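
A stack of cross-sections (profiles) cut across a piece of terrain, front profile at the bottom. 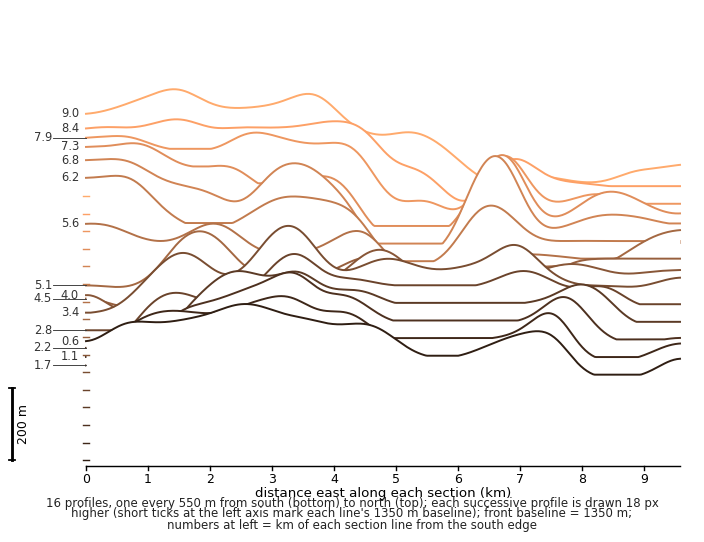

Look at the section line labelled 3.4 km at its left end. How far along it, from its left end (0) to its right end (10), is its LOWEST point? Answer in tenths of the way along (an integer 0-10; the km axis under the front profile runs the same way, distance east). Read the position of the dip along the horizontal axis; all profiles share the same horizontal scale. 0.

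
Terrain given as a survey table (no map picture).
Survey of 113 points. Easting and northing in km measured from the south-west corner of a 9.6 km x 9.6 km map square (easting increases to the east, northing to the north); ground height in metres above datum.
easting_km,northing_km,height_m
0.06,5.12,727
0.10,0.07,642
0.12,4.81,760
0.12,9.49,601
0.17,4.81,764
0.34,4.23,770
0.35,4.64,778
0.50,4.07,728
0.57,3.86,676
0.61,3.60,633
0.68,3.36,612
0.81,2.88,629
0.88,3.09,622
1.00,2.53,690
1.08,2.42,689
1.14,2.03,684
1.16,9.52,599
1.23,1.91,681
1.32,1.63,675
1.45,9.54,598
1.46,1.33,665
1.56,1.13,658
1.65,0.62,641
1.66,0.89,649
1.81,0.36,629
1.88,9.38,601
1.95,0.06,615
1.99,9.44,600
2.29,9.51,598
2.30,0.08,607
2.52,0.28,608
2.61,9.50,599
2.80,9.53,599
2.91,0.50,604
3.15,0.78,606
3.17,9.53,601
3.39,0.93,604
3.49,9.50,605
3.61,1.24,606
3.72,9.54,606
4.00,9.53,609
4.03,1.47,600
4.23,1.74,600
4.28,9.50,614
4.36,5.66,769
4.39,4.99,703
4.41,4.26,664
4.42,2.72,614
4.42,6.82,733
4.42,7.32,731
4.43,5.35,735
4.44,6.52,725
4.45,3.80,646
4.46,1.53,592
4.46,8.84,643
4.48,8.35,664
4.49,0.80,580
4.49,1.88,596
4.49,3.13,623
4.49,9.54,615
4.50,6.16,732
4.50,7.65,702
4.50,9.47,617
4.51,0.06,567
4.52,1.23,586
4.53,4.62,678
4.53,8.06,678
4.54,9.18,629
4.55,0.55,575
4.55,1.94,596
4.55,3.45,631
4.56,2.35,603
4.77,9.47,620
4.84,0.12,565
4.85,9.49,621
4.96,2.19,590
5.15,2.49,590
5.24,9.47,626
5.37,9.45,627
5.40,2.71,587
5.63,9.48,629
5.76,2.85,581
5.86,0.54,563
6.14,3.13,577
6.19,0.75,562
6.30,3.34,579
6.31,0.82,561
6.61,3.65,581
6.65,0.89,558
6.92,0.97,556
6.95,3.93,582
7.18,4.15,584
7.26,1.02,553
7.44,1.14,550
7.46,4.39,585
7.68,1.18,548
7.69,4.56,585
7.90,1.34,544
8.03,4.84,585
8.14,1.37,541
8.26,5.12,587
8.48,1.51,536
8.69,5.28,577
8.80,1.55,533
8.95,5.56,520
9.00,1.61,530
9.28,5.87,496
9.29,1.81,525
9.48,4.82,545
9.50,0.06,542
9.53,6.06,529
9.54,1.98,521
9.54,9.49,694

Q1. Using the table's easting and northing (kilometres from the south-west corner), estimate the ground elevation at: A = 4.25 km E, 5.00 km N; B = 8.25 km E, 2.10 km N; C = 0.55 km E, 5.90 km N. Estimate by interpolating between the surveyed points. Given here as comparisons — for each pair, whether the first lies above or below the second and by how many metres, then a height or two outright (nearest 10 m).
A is above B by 170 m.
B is below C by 160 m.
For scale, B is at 530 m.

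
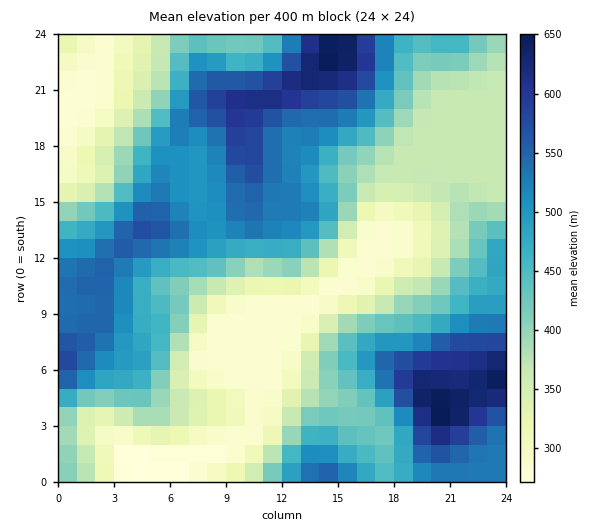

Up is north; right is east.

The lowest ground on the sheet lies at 270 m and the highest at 660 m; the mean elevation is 430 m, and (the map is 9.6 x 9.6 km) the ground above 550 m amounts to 13.5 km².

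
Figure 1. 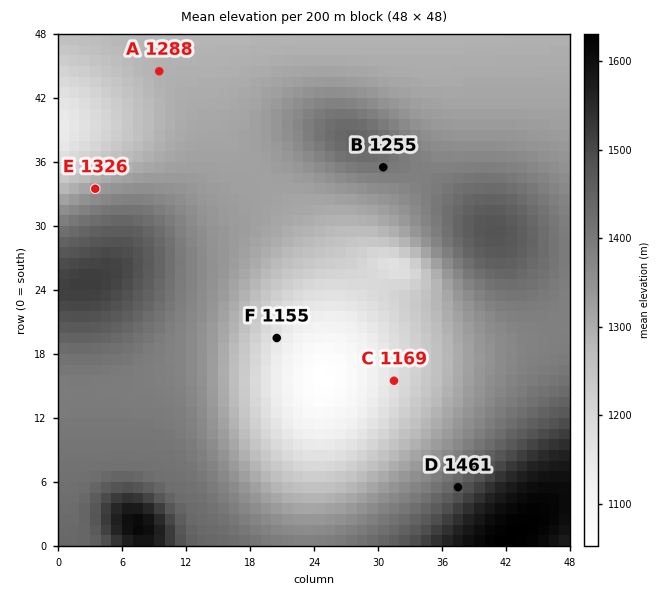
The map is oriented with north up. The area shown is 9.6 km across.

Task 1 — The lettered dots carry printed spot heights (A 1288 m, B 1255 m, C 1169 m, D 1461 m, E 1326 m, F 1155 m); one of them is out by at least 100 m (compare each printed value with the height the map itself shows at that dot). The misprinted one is B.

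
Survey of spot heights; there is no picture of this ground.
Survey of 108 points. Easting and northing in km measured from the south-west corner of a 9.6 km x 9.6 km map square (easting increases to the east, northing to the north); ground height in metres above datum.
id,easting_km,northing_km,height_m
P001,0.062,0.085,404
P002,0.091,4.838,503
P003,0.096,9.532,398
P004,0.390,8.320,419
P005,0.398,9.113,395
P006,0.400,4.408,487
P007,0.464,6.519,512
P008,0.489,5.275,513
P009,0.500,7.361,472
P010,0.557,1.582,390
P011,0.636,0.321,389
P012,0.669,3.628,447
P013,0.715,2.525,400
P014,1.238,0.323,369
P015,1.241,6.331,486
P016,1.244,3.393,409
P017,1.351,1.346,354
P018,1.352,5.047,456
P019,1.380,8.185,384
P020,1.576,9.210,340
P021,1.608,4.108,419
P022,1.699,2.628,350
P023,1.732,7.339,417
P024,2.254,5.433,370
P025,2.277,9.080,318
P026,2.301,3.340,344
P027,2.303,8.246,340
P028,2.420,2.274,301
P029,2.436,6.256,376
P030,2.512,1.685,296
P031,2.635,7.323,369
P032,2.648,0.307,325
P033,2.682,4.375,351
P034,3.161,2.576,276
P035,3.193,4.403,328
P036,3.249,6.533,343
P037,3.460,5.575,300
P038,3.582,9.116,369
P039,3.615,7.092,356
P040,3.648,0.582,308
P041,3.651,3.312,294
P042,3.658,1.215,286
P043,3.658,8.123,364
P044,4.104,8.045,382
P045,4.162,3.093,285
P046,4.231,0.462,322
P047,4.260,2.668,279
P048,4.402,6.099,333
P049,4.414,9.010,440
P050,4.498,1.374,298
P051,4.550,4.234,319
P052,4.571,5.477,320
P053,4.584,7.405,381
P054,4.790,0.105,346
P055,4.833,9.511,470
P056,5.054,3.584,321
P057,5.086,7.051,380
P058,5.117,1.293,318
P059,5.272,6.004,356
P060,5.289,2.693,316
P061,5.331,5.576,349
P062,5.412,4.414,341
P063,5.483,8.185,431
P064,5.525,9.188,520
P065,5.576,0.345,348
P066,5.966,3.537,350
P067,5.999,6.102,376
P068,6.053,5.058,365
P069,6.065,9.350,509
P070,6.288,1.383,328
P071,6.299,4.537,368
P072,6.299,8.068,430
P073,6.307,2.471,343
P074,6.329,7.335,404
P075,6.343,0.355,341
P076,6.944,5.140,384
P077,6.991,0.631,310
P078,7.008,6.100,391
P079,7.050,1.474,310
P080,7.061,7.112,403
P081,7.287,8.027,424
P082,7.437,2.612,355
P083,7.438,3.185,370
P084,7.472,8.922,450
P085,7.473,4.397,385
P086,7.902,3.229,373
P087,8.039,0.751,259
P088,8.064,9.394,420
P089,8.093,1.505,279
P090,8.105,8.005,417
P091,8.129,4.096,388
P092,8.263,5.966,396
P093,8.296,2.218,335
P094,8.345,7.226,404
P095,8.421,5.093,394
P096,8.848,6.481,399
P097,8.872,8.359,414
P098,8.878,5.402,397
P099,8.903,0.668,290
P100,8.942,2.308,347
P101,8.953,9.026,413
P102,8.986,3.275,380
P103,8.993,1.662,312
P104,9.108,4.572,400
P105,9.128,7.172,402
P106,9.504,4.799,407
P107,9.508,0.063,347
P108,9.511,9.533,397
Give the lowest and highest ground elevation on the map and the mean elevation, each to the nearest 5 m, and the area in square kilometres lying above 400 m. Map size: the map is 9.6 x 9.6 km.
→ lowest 250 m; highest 520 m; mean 370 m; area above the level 25.5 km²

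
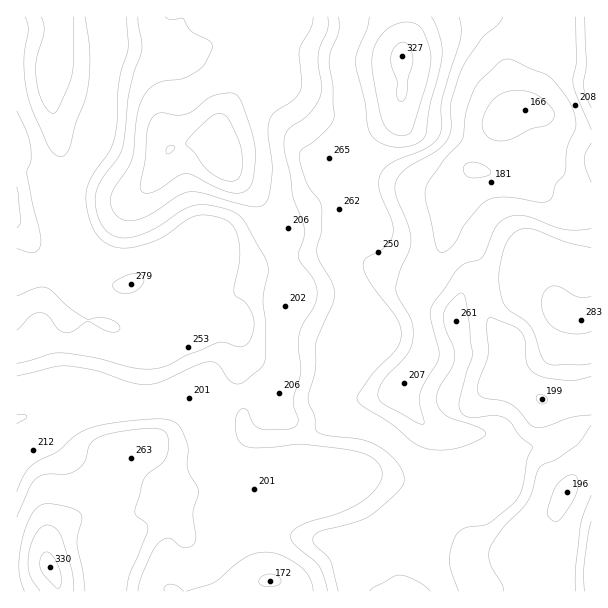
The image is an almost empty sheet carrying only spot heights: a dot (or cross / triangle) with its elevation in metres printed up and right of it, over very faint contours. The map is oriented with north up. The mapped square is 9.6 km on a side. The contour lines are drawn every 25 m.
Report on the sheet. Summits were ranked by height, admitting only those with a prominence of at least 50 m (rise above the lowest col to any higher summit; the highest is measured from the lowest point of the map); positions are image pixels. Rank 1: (50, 567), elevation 330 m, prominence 193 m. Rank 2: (402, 56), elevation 327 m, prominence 120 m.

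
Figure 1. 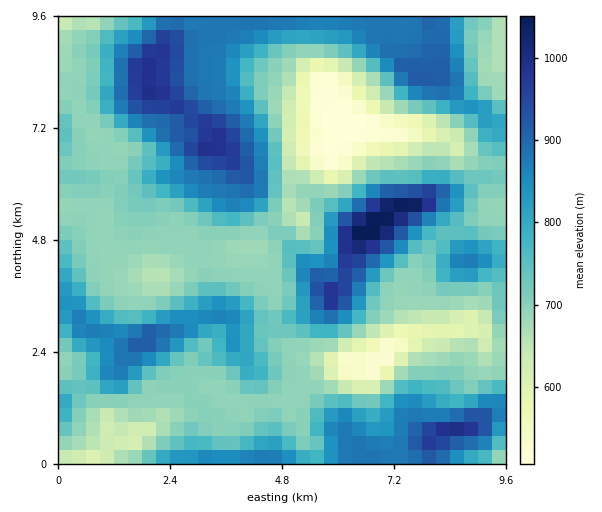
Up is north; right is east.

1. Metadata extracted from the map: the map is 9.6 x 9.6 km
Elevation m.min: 510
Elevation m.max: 1060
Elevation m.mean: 760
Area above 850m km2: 25.2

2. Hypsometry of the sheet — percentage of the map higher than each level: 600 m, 93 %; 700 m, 63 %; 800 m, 36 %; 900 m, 11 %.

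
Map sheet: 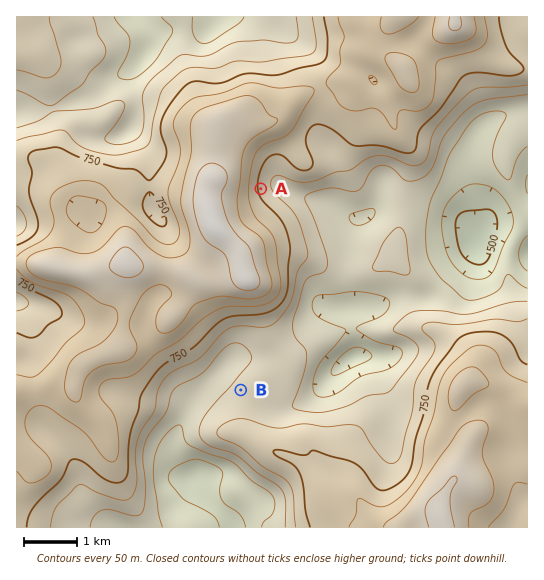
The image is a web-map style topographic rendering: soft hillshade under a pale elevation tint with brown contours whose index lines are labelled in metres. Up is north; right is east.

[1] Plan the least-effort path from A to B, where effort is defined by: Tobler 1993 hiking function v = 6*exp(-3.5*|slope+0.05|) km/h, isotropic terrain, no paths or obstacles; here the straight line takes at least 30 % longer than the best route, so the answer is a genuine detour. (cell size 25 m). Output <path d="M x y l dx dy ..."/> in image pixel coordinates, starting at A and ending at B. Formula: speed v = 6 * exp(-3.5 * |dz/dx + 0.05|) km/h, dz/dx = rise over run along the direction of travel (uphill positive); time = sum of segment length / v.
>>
<path d="M261 189l8 16 1 1 21 43 0 46-36 72-6 7-8 16"/>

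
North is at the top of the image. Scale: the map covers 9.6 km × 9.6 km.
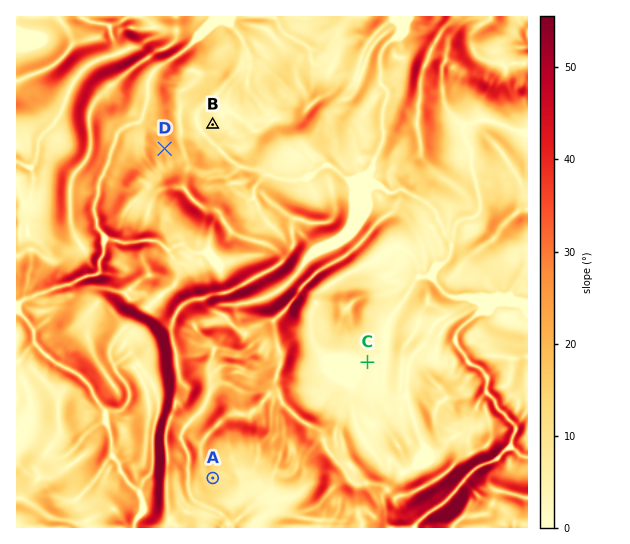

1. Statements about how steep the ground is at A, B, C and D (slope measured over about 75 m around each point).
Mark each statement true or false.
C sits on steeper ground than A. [false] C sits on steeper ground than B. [false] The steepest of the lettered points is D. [true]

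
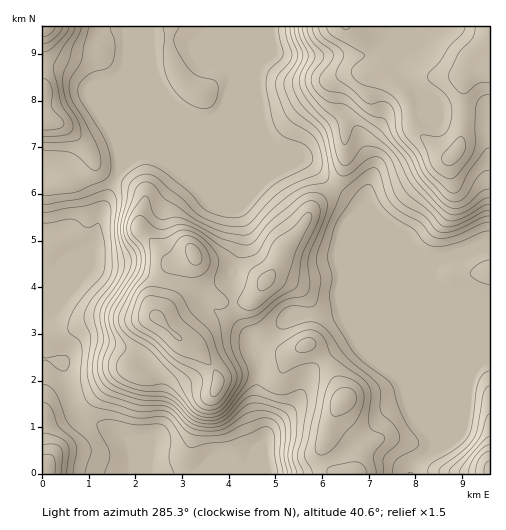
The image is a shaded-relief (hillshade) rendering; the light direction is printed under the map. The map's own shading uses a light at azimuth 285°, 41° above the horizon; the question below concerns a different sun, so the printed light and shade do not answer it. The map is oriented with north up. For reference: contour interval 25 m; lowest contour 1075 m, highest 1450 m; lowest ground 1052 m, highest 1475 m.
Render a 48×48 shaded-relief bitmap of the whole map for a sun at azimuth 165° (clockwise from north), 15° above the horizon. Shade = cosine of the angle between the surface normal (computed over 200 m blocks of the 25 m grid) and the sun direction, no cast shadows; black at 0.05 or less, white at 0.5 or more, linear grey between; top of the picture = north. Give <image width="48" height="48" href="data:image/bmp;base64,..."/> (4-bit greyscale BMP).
<image width="48" height="48" href="data:image/bmp;base64,Qk32BAAAAAAAAHYAAAAoAAAAMAAAADAAAAABAAQAAAAAAIAEAAATCwAAEwsAABAAAAAAAAAAAAAAABEREQAiIiIAMzMzAERERABVVVUAZmZmAHd3dwCIiIgAmZmZAKqqqgC7u7sAzMzMAN3d3QDu7u4A////AHiZiIh3d3eIh3d3d3d3h2VVZ4mYdTIjRWeZiIh3d2d4iHd3d2ZmeHZVaJmZhkIRI0V4h3d3d2Z4mZiId2VEZ4h2eJqZh2QgAURWZmd3d3Z5q8upmHVERomId4mId3dSEVRFZniJmYiK3v7KqYZVVXiYdmd2d3d1M3Zmd5mrzLqs7//bu6l1VXiZh2Zmd3d2VGZ3iau8zdy73//8vMuGVWiqmGZnd3d2VGZ3ibvM3u3Kq9/9zMunZVeJmHd3d3d3VVZ3eazd3tyod5zty7qodUVneHd3d3d3ZGZmeJvMy7qYZnnMqZmYdlREVmZ3d3d3ZGZmZ4mZiImZh2eJl3iJh1VDRFZ3d3d3ZGZmVVZmZ4qqqGVmd3eJmGVERWd3d3d3dnh3VERWeJqqmGZmd3eJqXVVZ3d3d3d3d4iIZDRomqqZh3d3d2VXiHZWd3d3d3d3d4iIdlaKu6l3ZneIh2VDRWZnd3d3d3d3d2Z3d2eJqphlVWiamHZDNFZ3d3d3d3d3d2ZmZlVmeHdlVWibu5hlVWZ3d3d3d3d3d3dlVTI0VmZmZniJvMqYiHd3d3d3d3d3d3dlQyESNEVmd3d3i8y6mId3d3d3d3d3d3d2QyABI0RniHZmaby6mId3d3d3d3d3eHd3ZDEQE1Z4mXZlV4qpiIh3d3d3d3d4iHd3dkQxJHeJqod2RWiYh3d3d3d3d3d3d3d3d2VURWd4mYh1RFeZh3d3d3d3d3ZmZnh3d2Z3ZmZndmZlRFaJqYd3d3d3eIh3ZneIh2Z5llRVRERENEV5uph3d3d3iaqph3d4iHVohkMyEiMzMzRYq5h3d3d4ib3bqZiIiHU1ZUMhASIzMzNGm6l3d3eJma3u26qpmHUiRVQyIzREMzM0eaqHd3mqqazv7bu7qpYyRmVERWZmQzMzRpqYd4mqqqvN7ru8u6hTRmVFZ3d3ZDMyNGiZh4iZqqu7zImaq7lkRVVVd3d3dkMiI1iqmHeJqqqqq2d3mqhjM0Vmd3d3d2QyI1irqHeImqqqmXd3iZhkM1Z3d3d3d3ZURFiruYeIiZmqqYiIiId2VWd3d3d3d3d2ZmiaupiIh3ibqaqph3d3d3d3d3d3d3d3d2eJqqqph2aJmcy6hmd3d3d3d3d3d3iIiHeImqqphlVnicu5dmd3d3d3d3d3d3iJmYd4mpiIdlVXiJmHZnd3d3d3d3d3d3iJqpd5qpdnZmZniHZVVnd3d3d3iHd3d3eJqqmJqpdnd3ZniHdVZ3d3d3d4mYd3d3eJmqmaqZl3d3d4iId3d3d3d3eIiId3d3d4maqqmamHd4iJmXeIh3d3d3eHZnd3d2ZneImZmZh3eIiImmeZmId3d3d2Zmd3dlREVWeIiHZmd3d3iXiZmYh3d3dmZmd3d1MiM0VmZmZmZVVnd5mZiIh3d3dnd3d3d2VERVVmZmZ2ZVVWd7uph3d3d3d3d3d3d3Z3iZmIh3d3dlVVZ8y6l3d3d3d3d3d3d3d4iaqZiHd3d2VFZ8zLmHd3d3d4d3d3d3ZneJqYiHd3d2VEZw=="/>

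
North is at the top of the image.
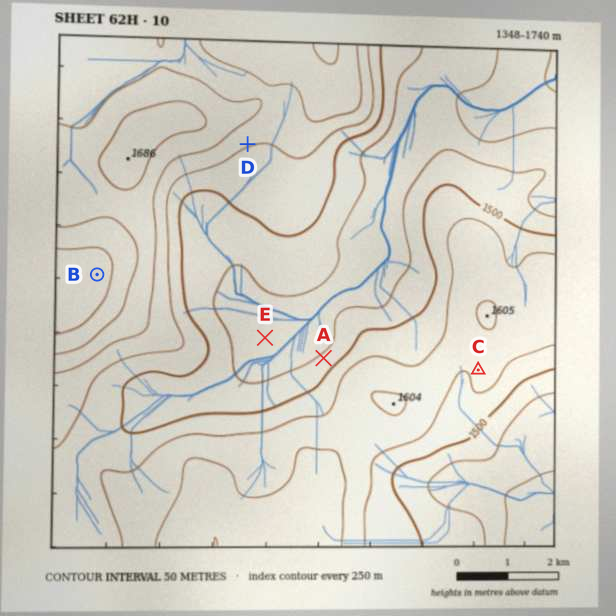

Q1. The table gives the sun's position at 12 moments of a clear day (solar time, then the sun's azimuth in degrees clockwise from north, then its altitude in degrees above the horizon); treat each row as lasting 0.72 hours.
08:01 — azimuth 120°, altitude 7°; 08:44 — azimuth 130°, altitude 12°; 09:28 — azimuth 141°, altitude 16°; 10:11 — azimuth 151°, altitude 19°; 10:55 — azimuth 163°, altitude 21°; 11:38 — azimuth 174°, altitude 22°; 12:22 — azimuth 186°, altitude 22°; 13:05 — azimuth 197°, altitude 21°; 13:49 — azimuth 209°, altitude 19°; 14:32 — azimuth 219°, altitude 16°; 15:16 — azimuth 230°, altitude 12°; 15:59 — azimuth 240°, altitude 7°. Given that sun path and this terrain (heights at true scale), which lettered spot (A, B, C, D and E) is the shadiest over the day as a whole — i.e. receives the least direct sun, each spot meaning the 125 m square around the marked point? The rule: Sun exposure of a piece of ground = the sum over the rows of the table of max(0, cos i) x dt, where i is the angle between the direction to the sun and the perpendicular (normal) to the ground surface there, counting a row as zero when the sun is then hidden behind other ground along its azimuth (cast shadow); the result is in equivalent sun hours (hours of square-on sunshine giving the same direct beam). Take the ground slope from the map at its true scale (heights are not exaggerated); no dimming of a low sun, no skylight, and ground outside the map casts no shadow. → A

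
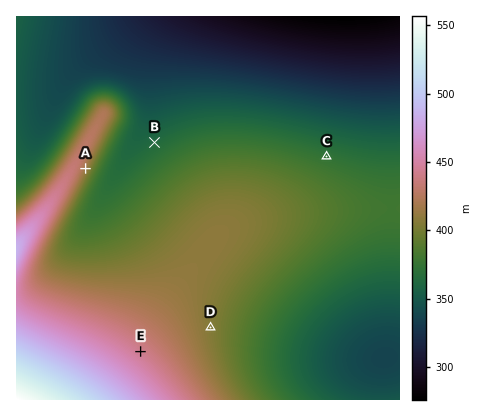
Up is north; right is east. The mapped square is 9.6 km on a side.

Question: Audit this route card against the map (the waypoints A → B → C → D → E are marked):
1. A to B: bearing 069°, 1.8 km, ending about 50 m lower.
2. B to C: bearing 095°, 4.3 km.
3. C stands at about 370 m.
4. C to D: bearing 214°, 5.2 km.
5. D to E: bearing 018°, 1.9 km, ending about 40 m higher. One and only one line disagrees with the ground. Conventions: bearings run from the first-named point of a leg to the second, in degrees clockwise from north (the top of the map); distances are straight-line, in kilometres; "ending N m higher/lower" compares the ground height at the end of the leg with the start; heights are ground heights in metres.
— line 5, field bearing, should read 251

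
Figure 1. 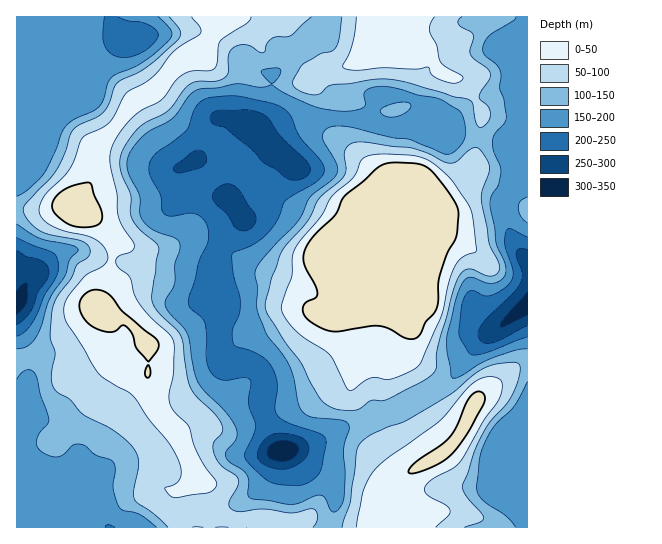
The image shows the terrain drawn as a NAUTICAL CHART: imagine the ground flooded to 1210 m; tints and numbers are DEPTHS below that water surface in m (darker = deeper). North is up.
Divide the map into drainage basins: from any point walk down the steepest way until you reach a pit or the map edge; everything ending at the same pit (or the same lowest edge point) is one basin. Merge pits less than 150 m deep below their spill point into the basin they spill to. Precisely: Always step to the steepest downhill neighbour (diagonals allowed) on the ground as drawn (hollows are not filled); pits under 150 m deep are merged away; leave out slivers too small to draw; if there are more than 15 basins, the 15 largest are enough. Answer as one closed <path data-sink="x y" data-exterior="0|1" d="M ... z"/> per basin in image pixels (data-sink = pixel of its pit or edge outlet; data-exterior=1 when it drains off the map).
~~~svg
<path data-sink="283 451" data-exterior="0" d="M417 16l-192 0-1 10-8 7-9 14-5 5-19 4-11 11-15 24-24 13-30 37-10 14-1 24-13 20-3 8 25 16 8 8 4 8 0 14-4 20-14 37 10 7 20 2 23 24 0 39 8 23 9 16 16 18 7 16 13 20-3 5-21 13 6 25 8 10 228 0 12-11-13-9-15-4-7-10 0-12 19-13-10-10-10-16-15-36 1-20 4-16 11-14 11-23 0-9-18-35 0-12 24-32 14-25 1-20 45-31 0-9 10-47-20-35-8 0-12-4-8-14-10-10-8-4-8-3-18 2 17-15z"/><path data-sink="17 303" data-exterior="1" d="M223 16l-207 1 1 511 174-1-8-9-6-25 21-13 3-5-13-20-7-16-16-18-9-16-8-23 0-39-23-24-20-2-10-7 14-37 4-20 0-14-4-8-8-8-23-14-2-3 16-27 1-24 10-14 30-37 24-14 15-23 11-11 19-4 5-5 9-14 8-7z"/><path data-sink="527 306" data-exterior="1" d="M527 16l-109 0-10 15-15 14 16-1 8 3 8 4 10 10 8 14 12 4 8 0 20 35-10 47 0 9-45 31-1 20-14 25-24 32 0 12 18 35 0 9-11 23-11 14-4 16-1 20 15 36 10 16 10 10-19 13 0 12 7 10 15 4 13 7-10 13 107-1z"/>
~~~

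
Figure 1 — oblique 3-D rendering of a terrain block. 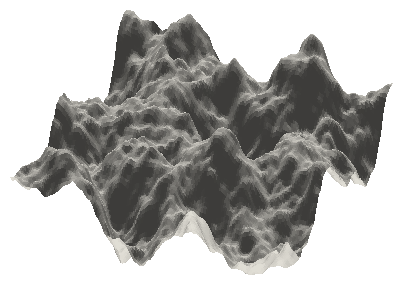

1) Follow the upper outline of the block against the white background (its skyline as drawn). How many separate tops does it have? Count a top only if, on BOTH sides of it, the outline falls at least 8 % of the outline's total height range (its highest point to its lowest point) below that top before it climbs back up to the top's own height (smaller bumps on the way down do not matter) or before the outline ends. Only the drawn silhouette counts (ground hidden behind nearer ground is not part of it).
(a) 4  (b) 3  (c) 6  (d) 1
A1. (b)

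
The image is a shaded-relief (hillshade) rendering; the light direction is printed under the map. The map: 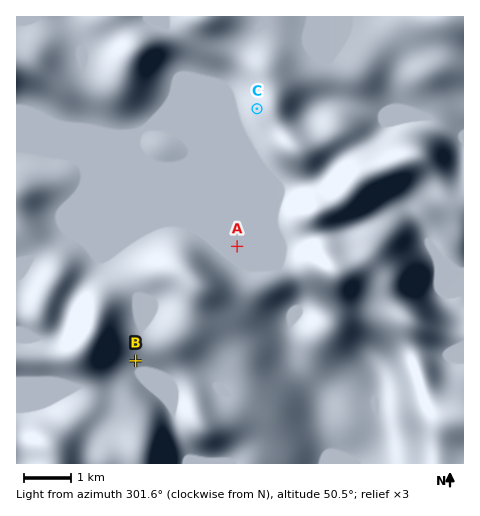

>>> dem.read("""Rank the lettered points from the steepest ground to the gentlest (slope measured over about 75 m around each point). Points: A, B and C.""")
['C', 'B', 'A']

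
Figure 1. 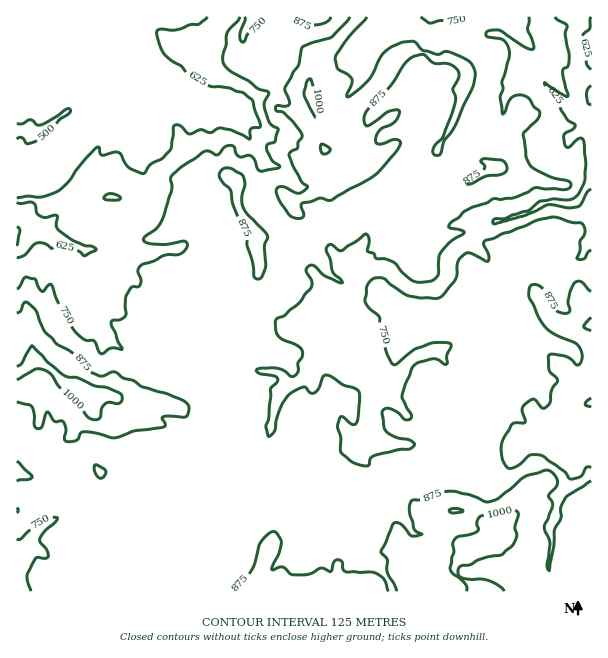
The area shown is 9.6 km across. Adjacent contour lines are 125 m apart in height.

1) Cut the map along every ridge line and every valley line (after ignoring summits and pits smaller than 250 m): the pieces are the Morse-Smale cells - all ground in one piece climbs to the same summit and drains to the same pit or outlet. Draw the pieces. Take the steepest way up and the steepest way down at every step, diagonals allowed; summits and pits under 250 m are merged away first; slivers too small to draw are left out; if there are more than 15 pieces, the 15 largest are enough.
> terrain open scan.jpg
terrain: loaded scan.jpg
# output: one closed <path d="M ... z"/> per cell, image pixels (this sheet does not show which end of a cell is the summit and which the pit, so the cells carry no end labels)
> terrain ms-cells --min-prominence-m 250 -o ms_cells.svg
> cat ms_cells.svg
<path d="M357 16l-341 1 1 575 91-1-5-13 0-11 5-10-6-21 2-11 12-9 2-10 8-14 0-9-7-8-6-3-15-1-7-19-18-17 0-10 3-6 14-12 0-8-4-7 22 2 18 9 20 0 5-16 13-24 0-12-12-16 2-23 8-24 8-8 15-6 21-21 9-5 10-2 29-2 2-2 2-3-4-6-16-26-3-25 7 4 12 0 10 4 17 2 9 8 3 0 43-16 11-14 9 4 12-5 28-25 14 0 21 8 7-2 8-15 10-18 10-31 2-15-7-9-9-4-15 2-9-6-14-5-9 0-13 10-12 24-24 24-4 9-4 27-6 5-18 1-8-21 0-14-8-21 2-15 9-24 14-8 23-26z"/><path d="M591 16l-232 0-26 30-14 8-9 24-2 15 8 21 0 14 8 22 18-2 6-5 2-21 6-15 24-24 12-24 13-10 9 0 14 5 9 6 15-2 14 10 2 12-12 37-19 34-12 0-21-9-8 2-28 25-12 5-9-4-11 14-43 16-3 0-9-8-17-2-10-4-12 0-5-4 1 25 20 32-4 5-29 2-19 7-21 21-15 6-8 8-8 24-2 23 12 16 0 12-13 24-5 15-20 1-18-9-22 1 4 4 0 8-14 12-3 6 0 10 18 17 8 20 14 0 6 3 7 8 0 9-8 14-2 10-12 9-2 11 6 21-5 10 0 11 5 14 36 0 1-10 4-6 33-11 21-11 15-12 8-18 0-6 18-24 0-9 6-18 20-32 4-28 6-15 5-6 15-6 8-8 4-15 10-12 0-10 3-5 1-12 17-12 13-16 2-9 7-7 7-4 14 0 25 19 23 1 11-9 3-6 0-12 6-12 10-7 7-2 12-13 15-9 8 0 22-8 14-8 6-2 28 0 11 12 5 2z"/><path d="M576 202l-28 0-6 2-14 8-36 11-9 6-12 13-7 2-10 7-6 12 0 12-3 6-11 9-23-1-25-19-14 0-7 4-7 7-2 9-13 16-17 12-1 12-3 5 0 10-9 9-5 18-8 8-15 6-5 6-6 15-4 28-20 32-6 18 0 9-18 24 0 6-8 18-15 12-21 11-33 11-4 6 0 9 199 1 0-4-7-18 4-6 7-4 11-10 18 3 10-1 12-6 12 4 5 5 6 14 10 9 11 4 11-7 2-11 14-16 28-7 2-2 0-11 11-12 5-15 13-13-13-27 0-9 2-6 6-4 34-2 18-15 10-18 6-5 0-184z"/><path d="M591 403l-5 4-10 18-18 15-34 2-6 4-2 6 0 9 13 27-11 9-7 19-9 9-2 14-8 5-22 4-14 16-2 11-4 3-7 4-11-4-10-9-6-14-14-9-15 6-10 1-18-3-11 10-11 7 7 24 247 1z"/><path d="M359 352l-9 37-10 21 2 10 2 9 12 15 10-6 3 4 6 3 9 0 7-16 15-15-22-25-17-29z"/>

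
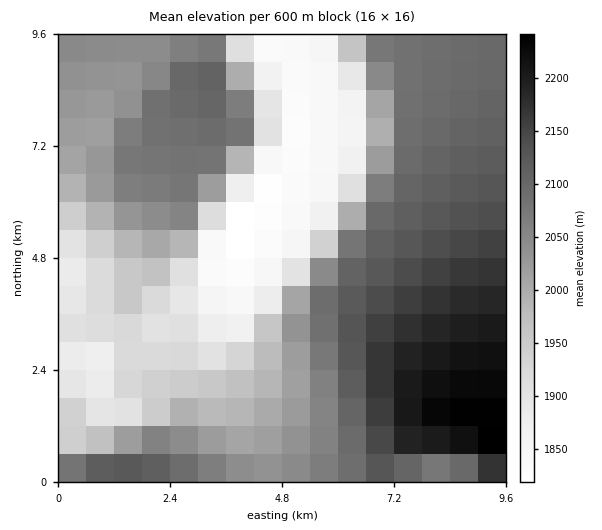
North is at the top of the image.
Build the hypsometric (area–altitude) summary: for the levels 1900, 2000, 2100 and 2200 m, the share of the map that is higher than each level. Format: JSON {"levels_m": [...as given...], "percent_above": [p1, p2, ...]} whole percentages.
{"levels_m": [1900, 2000, 2100, 2200], "percent_above": [80, 63, 28, 5]}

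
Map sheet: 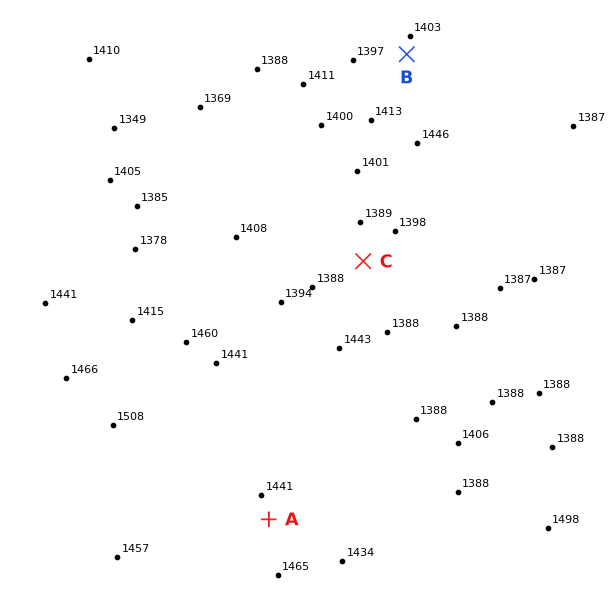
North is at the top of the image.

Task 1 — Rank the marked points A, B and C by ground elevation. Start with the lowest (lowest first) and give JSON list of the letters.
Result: ["C", "B", "A"]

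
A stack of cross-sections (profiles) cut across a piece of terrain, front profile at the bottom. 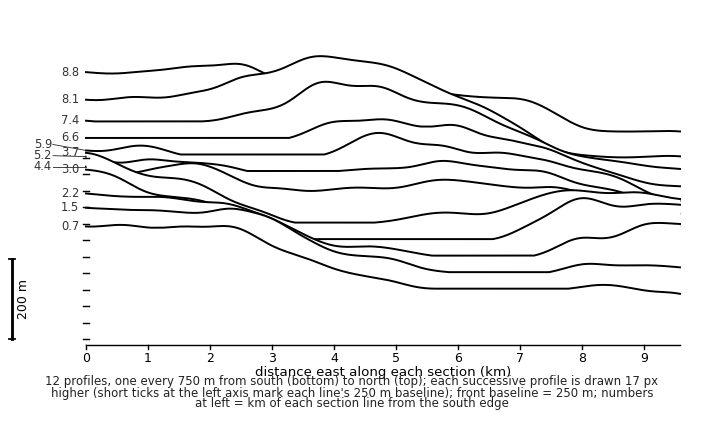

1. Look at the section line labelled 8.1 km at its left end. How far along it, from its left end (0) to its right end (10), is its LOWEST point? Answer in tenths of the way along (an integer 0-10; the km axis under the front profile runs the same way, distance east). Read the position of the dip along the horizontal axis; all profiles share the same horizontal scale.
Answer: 9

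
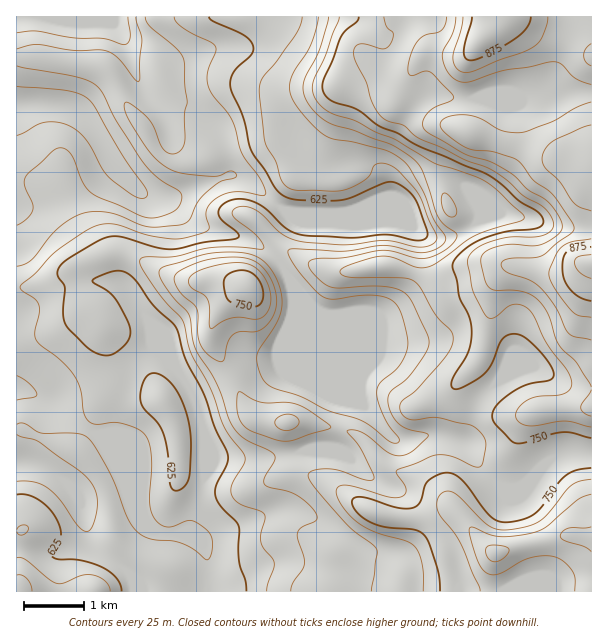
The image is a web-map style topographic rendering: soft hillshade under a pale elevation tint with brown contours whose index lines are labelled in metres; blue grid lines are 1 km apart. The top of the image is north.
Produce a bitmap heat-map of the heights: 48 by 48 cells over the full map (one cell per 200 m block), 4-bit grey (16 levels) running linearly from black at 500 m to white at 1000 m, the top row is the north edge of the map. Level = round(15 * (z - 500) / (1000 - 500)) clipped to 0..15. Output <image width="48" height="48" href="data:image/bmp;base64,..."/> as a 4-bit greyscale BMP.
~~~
<image width="48" height="48" href="data:image/bmp;base64,Qk32BAAAAAAAAHYAAAAoAAAAMAAAADAAAAABAAQAAAAAAIAEAAATCwAAEwsAABAAAAAAAAAAAAAAABEREQAiIiIAMzMzAERERABVVVUAZmZmAHd3dwCIiIgAmZmZAKqqqgC7u7sAzMzMAN3d3QDu7u4A////AFVVVVVDNEMzM0RFVWZmZmd3eIiJmIiJmVVERERDNEMzM0RFVVZmZmZ3eIiZmZiJmVREREM0RDMzM0RFVVZmZmZneIiaqZmZmkREQzNEMzMzM0RFVVZmZmZneIiaqpmZqkREMzRDMzMzM0RVVVZmZnd3iImZmZmqqkREMzMzMzMzM0RFVVVmd4iIiImYiImaqkREMzMzMzMzNERFVVVneIiIiJmHd3iJmURDMzMzMzMzRFVVVVZniHd3iJiHd3eJmUMzMzMzM0RDRFVVVWZ3d2Z3iIh3d3d4mTMzMzMzM0RDRFVVZmZmZmd3eId3d3d3iCMzMzMzM0RDNEVVZmZmZnd3d3d3d3d3dzMzMzMzM0RDNEVVVmVVZmZmd3Z3d3d3dzMzMzMzM0RDNFVmZmZmZmVWZmZneId3dzMzMzMzM0RDRVZnd2ZmZlVmZmd3iIiIiDMzMzMzNERDRWZnd2ZlVVZ3d3d3iImImSIiMzMzRERERWZmZmVVVVZ3d3d3iImZmSIiMzM0REQ0VmZmVVVVVWZ3d3d3eIiImSIjMzNEREQ0VmZVVVVVVVZnd4h3d3iIiSMzMzRERENFZmZVVVVVVVVmd3iHd3d4mTMzM0REQzNFZmVVVVVVVVVWZ3iId3eJmTMzNEREMzRWZmZVVVVVVVVWZneId3iJmjMzREREMzRWdmZlVVVVVVVWZneIiIiZqjM0REREM0RWd2dmVVVVVVVWZ3eIiIiaqjM0RERENEVmd3d2VVVVVVVmd3iIiImauzM0RERDRFZnd4iGVVVVVVVmd3iJmZmruzM0RERERVZ3eIh2VVZmZmZnd3iZmZqrvDM0RERERWZ3d4h1VWZ3d3d3d3iZqqq7zCI0REREVVVmZ3ZVVmZmd3d2Z3iZqqqrzCIzNERERERFVVVVVVVVVmZVVniJmZmrvCIjM0REMzMzRERVVERERERERWd4iIiaqiIiIzMzIiIjNEVUQzMzMzMzRmZnd3eJqhIiIiIiERIjNFVEMzMzMzMzVnZmZ3eJqhIiIiIREREiNEQzNEREMzM0Z3ZmZ4iaqxIiIhERERIiIzM0RERURDNFZ2ZmeJmquxIiIRERESIiIiM0VVVVVERVZ2Z3iZqruxEiIREREiIjIiNEVVVVVUVWd3iJmaq7uxESERERIiIjMjRFVVVVVVVneImaqqq7uxERERESIiIiIzRFVVVVVmZ4iaqqqqqruxERERESIiIiIzRFVVVmZ3iJmqqqqqqqqwEREBEiIiIiIzRFVVZneImZmqqpmZmqqgAAABEiIiIiM0RVVWd3iJmZmZmZmZmZqgARERIiIiIjNERVVmeIiJmZmZmZmZmZmhERESIiIiIjNERVVmeIiJmZmaqpmZmZqhEiIiIhIiIjNERFVWeIiImZmauqqqqqqiIiIiIRIiIjM0REVWeIiIiZmru7uqqqqxIRERERIiIzMzRERVZ4iIiZmqvMu7qqqhEREBABIiMzM0RERVZ4iIiJmavMy7uqqgAAAAABIjM0RERERFZniIiJmavMzLuqqg=="/>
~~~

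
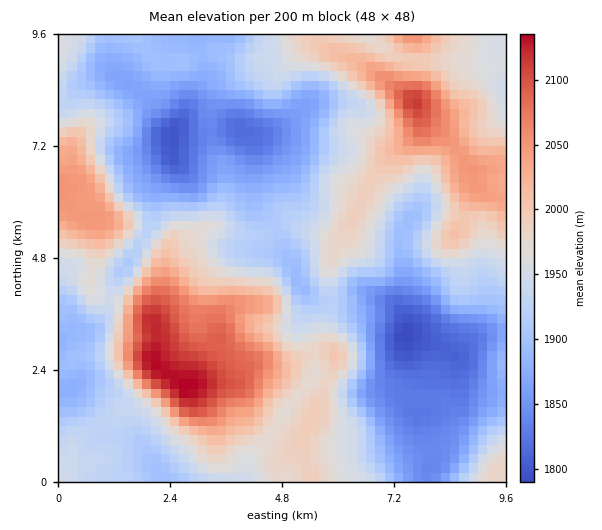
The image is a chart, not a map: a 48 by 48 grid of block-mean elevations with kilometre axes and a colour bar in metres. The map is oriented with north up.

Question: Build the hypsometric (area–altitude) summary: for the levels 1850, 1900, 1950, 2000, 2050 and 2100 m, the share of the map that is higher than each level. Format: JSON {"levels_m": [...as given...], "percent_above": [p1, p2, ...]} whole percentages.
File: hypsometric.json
{"levels_m": [1850, 1900, 1950, 2000, 2050, 2100], "percent_above": [87, 69, 45, 21, 10, 3]}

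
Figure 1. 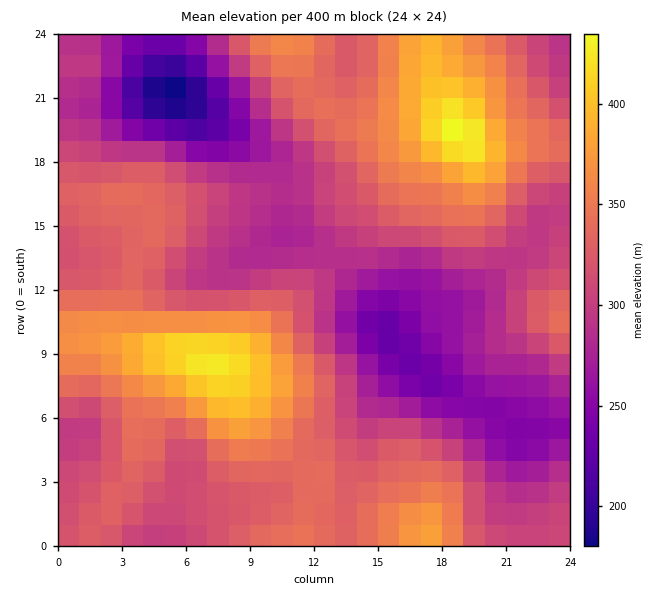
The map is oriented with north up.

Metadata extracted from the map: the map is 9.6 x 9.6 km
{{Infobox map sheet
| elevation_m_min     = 175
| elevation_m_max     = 440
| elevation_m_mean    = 315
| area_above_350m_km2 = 18.1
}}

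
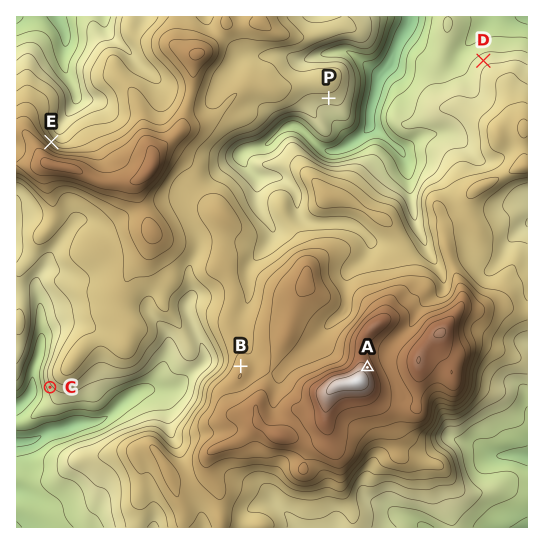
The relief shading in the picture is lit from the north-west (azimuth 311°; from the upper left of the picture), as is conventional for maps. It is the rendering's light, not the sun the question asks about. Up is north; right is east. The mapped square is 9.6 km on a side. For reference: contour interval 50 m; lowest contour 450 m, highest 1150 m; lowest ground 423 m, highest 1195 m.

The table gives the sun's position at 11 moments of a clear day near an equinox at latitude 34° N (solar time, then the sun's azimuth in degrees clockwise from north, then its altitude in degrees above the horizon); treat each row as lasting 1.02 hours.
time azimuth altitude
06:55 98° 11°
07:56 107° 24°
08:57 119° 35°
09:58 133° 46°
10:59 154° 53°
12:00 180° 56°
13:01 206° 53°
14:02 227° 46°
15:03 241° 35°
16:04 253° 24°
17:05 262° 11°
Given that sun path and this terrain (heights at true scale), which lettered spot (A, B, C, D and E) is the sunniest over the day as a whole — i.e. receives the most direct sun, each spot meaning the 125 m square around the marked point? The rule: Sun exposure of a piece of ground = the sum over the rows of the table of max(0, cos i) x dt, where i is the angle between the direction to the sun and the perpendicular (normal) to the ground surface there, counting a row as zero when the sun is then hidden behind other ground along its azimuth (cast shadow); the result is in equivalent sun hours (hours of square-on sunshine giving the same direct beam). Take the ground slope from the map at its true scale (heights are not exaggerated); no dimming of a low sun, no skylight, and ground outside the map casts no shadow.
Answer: C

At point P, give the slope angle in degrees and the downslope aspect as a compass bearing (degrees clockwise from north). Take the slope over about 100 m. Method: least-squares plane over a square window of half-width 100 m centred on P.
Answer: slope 13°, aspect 176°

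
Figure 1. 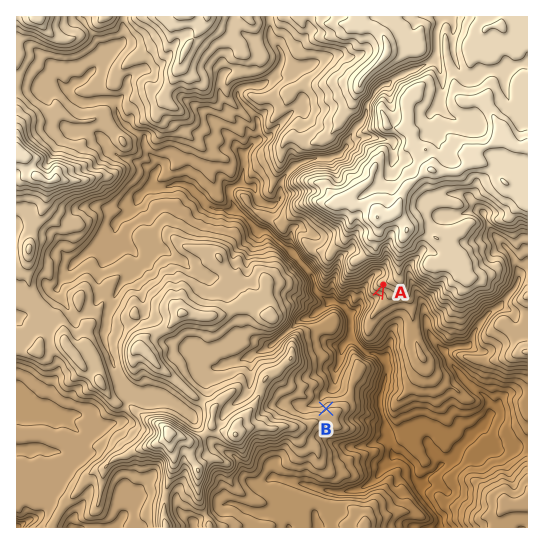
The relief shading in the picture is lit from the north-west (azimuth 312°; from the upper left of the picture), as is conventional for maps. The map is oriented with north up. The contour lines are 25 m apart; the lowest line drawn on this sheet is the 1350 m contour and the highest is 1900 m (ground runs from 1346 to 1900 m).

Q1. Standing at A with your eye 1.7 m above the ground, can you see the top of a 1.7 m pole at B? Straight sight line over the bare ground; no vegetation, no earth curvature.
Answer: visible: true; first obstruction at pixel None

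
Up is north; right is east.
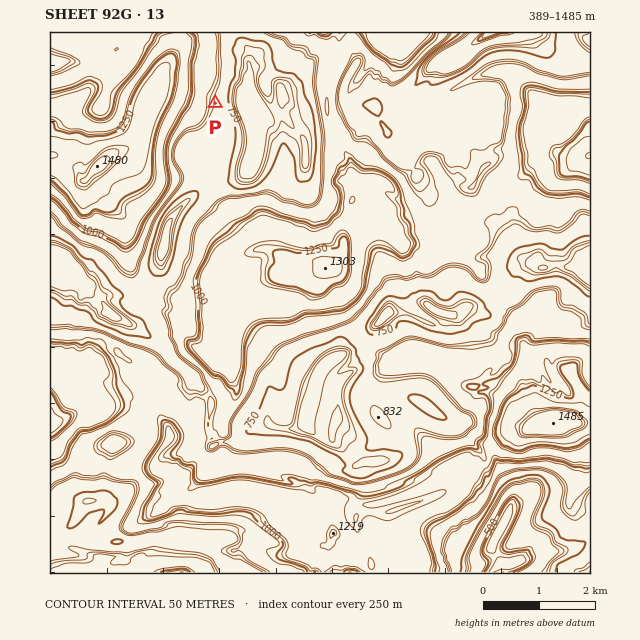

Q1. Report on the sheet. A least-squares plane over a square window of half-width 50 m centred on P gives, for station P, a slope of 28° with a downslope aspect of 94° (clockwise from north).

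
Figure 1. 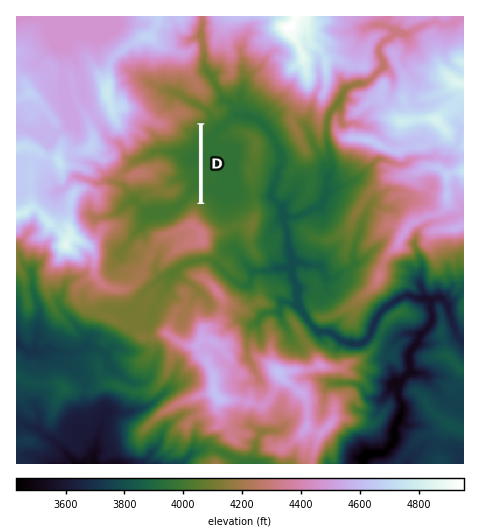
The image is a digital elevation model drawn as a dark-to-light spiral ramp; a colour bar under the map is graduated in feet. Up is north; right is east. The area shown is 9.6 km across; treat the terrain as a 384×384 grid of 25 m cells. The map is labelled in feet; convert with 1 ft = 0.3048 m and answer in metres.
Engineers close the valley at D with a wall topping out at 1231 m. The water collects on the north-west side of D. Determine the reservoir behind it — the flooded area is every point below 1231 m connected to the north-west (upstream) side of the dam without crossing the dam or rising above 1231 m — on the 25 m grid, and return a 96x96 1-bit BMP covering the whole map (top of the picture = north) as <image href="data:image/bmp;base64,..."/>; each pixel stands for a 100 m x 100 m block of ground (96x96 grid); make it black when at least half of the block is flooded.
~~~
<image width="96" height="96" href="data:image/bmp;base64,Qk2+BAAAAAAAAD4AAAAoAAAAYAAAAGAAAAABAAEAAAAAAIAEAAATCwAAEwsAAAIAAAAAAAAA////AAAAAAAAAAAAAAAAAAAAAAAAAAAAAAAAAAAAAAAAAAAAAAAAAAAAAAAAAAAAAAAAAAAAAAAAAAAAAAAAAAAAAAAAAAAAAAAAAAAAAAAAAAAAAAAAAAAAAAAAAAAAAAAAAAAAAAAAAAAAAAAAAAAAAAAAAAAAAAAAAAAAAAAAAAAAAAAAAAAAAAAAAAAAAAAAAAAAAAAAAAAAAAAAAAAAAAAAAAAAAAAAAAAAAAAAAAAAAAAAAAAAAAAAAAAAAAAAAAAAAAAAAAAAAAAAAAAAAAAAAAAAAAAAAAAAAAAAAAAAAAAAAAAAAAAAAAAAAAAAAAAAAAAAAAAAAAAAAAAAAAAAAAAAAAAAAAAAAAAAAAAAAAAAAAAAAAAAAAAAAAAAAAAAAAAAAAAAAAAAAAAAAAAAAAAAAAAAAAAAAAAAAAAAAAAAAAAAAAAAAAAAAAAAAAAAAAAAAAAAAAAAAAAAAAAAAAAAAAAAAAAAAAAAAAAAAAAAAAAAAAAAAAAAAAAAAAAAAAAAAAAAAAAAAAAAAAAAAAAAAAAAAAAAAAAAAAAAAAAAAAAAAAAAAAAAAAAAAAAAAAAAAAAAAAAAAAAAAAAAAAAAAAAAAAAAAAAAAAAAAAAAAAAAAAAAAAAAAAAAAAAAAAAAAAAAAAAAAAAAAAAAAAAAAAAAAAAAAAAAAAAAAAAAAAAAAAAAAAAAAAAAAAAAAAAAAAAAAAAAAAAAAAAAAAAAAAAAAAAAAAAAAAAAAAAAAAAAAAAAAAAAAAAAAAAAAAAAAAAAAAAAAAAAAAAAAAAAAAAAAAAAAAAAAAAAAAAAAAAAAAAAAAAQAAAAAAAAAAAAAAAfgAAAAAAAAAAAAAA/wAAAAAAAAAAAAAA/4AAAAAAAAAAAAAAf8AAAAAAAAAAAAAAAHAAAAAAAAAAAAAAADgAAAAAAAAAAAAAADgAAAAAAAAAAAAAADgAAAAAAAAAAAAAADgAAAAAAAAAAAAAAHgAAAAAAAAAAAAAAHgAAAAAAAAAAAAAAHgAAAAAAAAAAAAAAPgAAAAAAAAAAAAAAPgAAAAAAAAAAAAAA/gAAAAAAAAAAAAAAfgAAAAAAAAAAAAAAHgAAAAAAAAAAAAAABgAAAAAAAAAAAAAABgAAAAAAAAAAAAAAAgAAAAAAAAAAAAAAAAAAAAAAAAAAAAAAAAAAAAAAAAAAAAAAAAAAAAAAAAAAAAAAAAAAAAAAAAAAAAAAAAAAAAAAAAAAAAAAAAAAAAAAAAAAAAAAAAAAAAAAAAAAAAAAAAAAAAAAAAAAAAAAAAAAAAAAAAAAAAAAAAAAAAAAAAAAAAAAAAAAAAAAAAAAAAAAAAAAAAAAAAAAAAAAAAAAAAAAAAAAAAAAAAAAAAAAAAAAAAAAAAAAAAAAAAAAAAAAAAAAAAAAAAAAAAAAAAAAAAAAAAAAAAAAAAAAAAAAAAAAAAAAAAAAAAAAAAAAAAAAAAAAAAAAAAAAAAAAAAAAAAAAAAAAAAAAAAAAAAAAAAAAAAAAAAAAAAAAAAAAAAAAAAAAAAAAAAA="/>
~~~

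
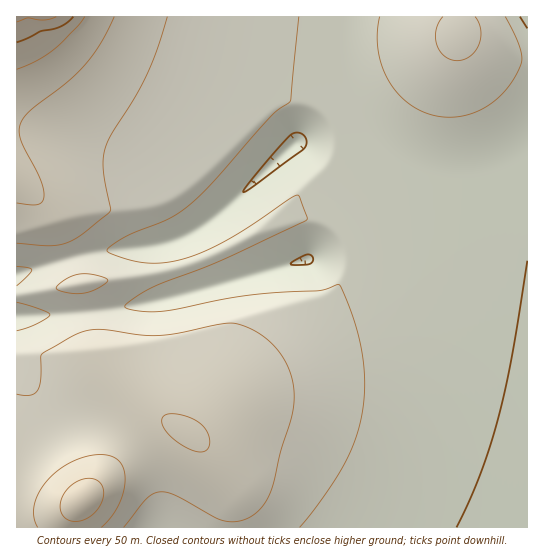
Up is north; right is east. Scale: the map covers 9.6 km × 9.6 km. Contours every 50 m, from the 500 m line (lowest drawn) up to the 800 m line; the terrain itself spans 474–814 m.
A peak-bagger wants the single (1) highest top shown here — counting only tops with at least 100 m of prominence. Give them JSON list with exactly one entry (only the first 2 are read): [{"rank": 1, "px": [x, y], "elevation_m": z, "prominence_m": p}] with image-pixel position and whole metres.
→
[{"rank": 1, "px": [82, 501], "elevation_m": 726, "prominence_m": 155}]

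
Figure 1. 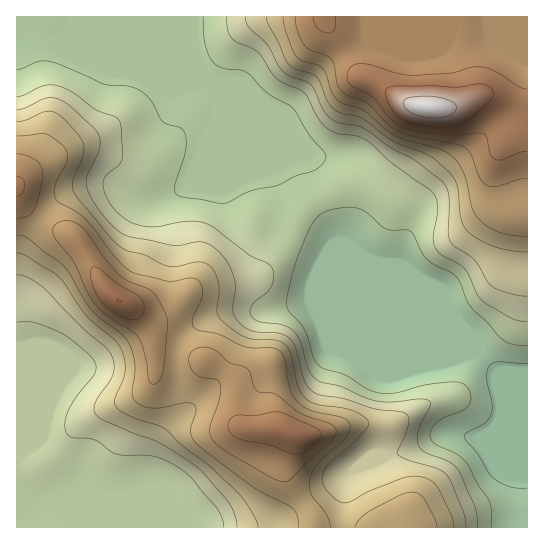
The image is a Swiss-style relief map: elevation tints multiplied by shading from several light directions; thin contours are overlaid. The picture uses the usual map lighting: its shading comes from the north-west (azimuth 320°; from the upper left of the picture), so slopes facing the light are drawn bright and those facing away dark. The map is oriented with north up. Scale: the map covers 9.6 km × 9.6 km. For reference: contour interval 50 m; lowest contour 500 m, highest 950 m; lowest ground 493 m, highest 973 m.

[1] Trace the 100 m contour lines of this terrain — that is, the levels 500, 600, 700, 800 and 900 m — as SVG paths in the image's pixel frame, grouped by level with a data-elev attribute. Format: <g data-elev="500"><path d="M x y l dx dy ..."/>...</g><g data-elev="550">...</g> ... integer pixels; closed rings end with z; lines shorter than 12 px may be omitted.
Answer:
<g data-elev="500"><path d="M527 488l-17-1-16-9-5-5-10-18-13-14-2-4 3-4 18-10 6-9 1-11-5-26 0-7 3-5 4-2 5-1 28 1"/></g><g data-elev="600"><path d="M478 527l-3-20-17-37-9-8-24-10-7-7-1-7 1-7 12-25 1-3-2-2-8-2-28 3-16-1-14-4-21-10-20-5-6-3-7-9-8-28-7-11-12-6-24-4-7-6-1-5 2-5 15-13 5-7 2-12-5-8-19-10-35-26-9-6-16-2-32 6-15-1-16-6-14-13-7-12-3-12 3-7 13-11 3-7-1-32-3-7-21-9-24-17-16-8-14 1-18 9-8 2"/><path d="M17 322l17 0 27 11 23 17 11 12 1 5-2 7-19 24-8 16-2 12 3 9 6 3 13 0 8 2 15 11 7 3 36 2 10 3 11 6 16 12 25 29 7 11 2 10"/><path d="M227 17l1 13 4 8 5 4 14 6 7 4 14 21 7 7 25 13 14 25 8 9 11 6 20 3 8 3 28 25 39 27 3 6 2 8 0 10-4 23 4 12 5 5 16 8 7 6 5 8 7 17 6 8 28 16 16 4"/></g><g data-elev="700"><path d="M454 527l-3-12-13-26-5-7-10-5-10-1-11 2-32 13-23 12-6-1-8-5-10-12-1-7 2-7 6-9 20-16 15-16 4-5-2-6-7-5-10-4-31-5-11-4-5-6-4-6-8-34-6-10-10-5-20 0-9-3-11-6-13-10-5-10 2-20-1-10-4-10-5-6-11-3-21 4-10 0-22-11-19-5-12-9-35-42-5-8-1-10 9-23 2-12-5-10-17-19-8-5-7-1-21 9-9 2"/><path d="M17 253l9 3 32 20 7 7 21 32 27 23 6 8 5 11 1 12-2 10-8 20 0 4 2 5 14 9 32 11 20 18 27 20 32 32 12 19 4 10"/><path d="M266 17l2 8 10 16 9 21 8 7 16 4 6 4 4 6 6 18 7 8 7 4 22 6 30 22 37 15 20 17 5 6 3 8 4 34 7 11 13 9 13 6 16 4 16 1"/></g><g data-elev="800"><path d="M278 481l8 1 5-3 42-40 3-6-1-6-6-4-28-10-26-19-17-3-4-4-4-14-3-4-18-7-14-12-10-3-11 3-4 4-1 5 1 7 3 5 8 6 16 3 3 5-1 14-9 28 0 7 2 5 15 13z"/><path d="M151 383l4 1 6-6 4-23 2-36-9-20-8-9-21-9-11-7-14-17-17-24-6-7-12-5-11 2-5 6 1 8 20 25 19 39 12 13 27 17 8 8 5 16 4 24z"/><path d="M17 218l10-2 7-6 6-19 3-17-2-8-5-5-9-5-10-2"/><path d="M295 17l3 14 7 14 5 5 17 6 5 5 5 22 4 7 6 5 22 9 23 23 17 8 44 8 12 5 6 7 10 24 8 7 8 0 22-7 8-1"/></g><g data-elev="900"><path d="M119 302l3 0-3-3-2 0z"/><path d="M425 126l24 1 16-4 26-22 3-6-1-5-6-4-8-2-22 3-62-1-8 3-2 4 2 8 10 14 11 7z"/></g>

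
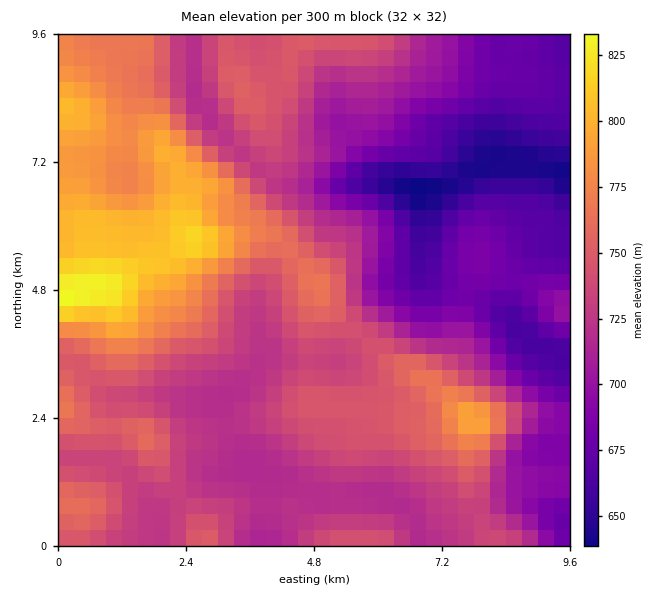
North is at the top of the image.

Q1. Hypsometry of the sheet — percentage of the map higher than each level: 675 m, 87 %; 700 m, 74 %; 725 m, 57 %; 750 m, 27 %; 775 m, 14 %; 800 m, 6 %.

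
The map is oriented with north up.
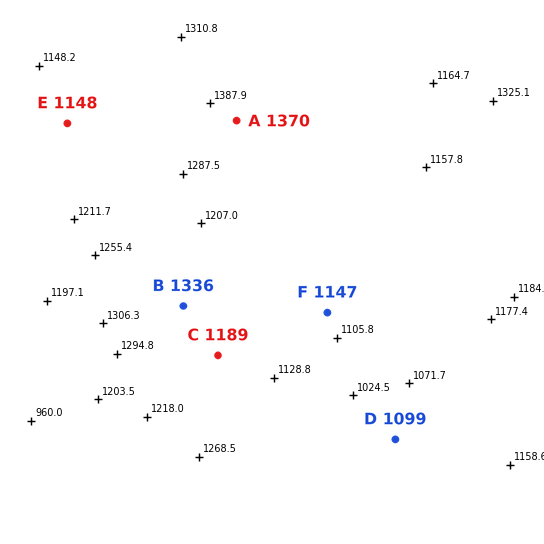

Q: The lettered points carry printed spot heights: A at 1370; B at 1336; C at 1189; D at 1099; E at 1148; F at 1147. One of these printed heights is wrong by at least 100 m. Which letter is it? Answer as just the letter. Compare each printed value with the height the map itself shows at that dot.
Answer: B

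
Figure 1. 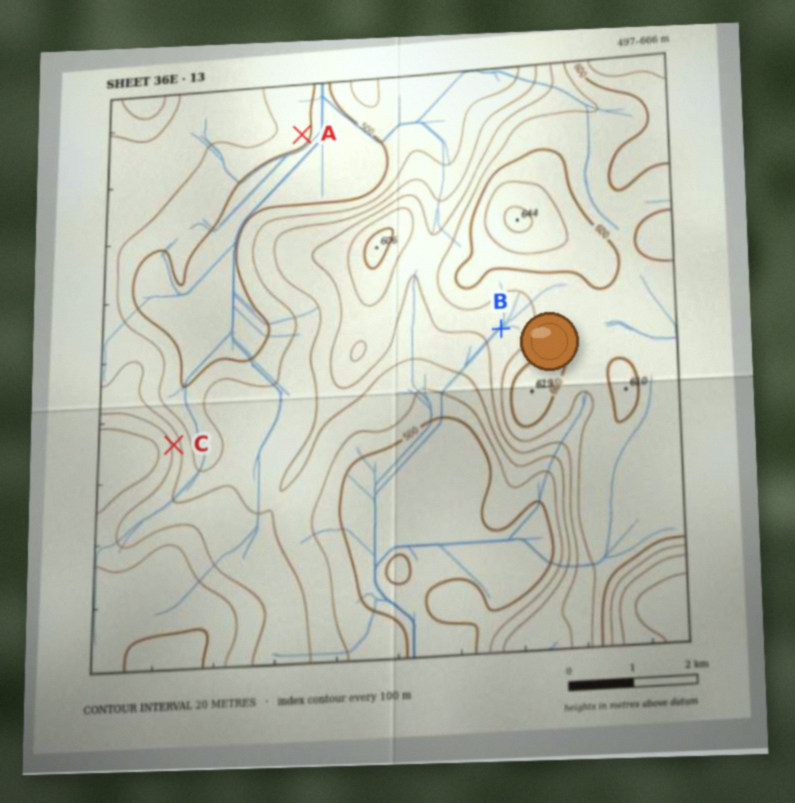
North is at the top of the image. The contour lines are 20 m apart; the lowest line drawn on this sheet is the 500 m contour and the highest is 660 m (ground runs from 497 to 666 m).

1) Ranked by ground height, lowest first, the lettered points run A C B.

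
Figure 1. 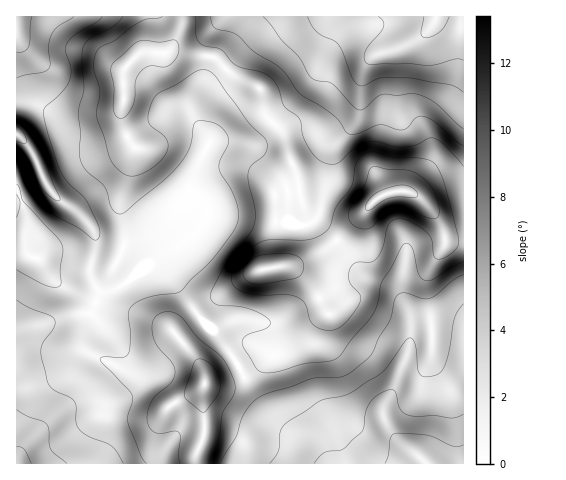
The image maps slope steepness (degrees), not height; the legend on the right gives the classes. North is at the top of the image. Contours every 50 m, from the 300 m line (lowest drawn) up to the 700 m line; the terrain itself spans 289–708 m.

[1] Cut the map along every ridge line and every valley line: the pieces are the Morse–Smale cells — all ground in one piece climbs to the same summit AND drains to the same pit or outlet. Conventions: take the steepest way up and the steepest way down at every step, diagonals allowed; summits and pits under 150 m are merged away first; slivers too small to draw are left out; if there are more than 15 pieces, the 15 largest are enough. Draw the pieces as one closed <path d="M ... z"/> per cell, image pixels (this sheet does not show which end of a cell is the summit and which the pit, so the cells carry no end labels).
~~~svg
<path d="M181 16l-165 1 1 447 177 0 11-36-2-19 1-24 2-1 22-2 16-6 25-18 36-16 14-21 10-7-17-27-17-17-7-3-13-1 0-71 25-6-3-14-8-18-5-20-3-7-15-14-4-21-4-8-23-10-22-20-45-5 6-7 7-16z"/><path d="M406 191l-15 1-12 5-51 51-26 14-20 4 13 4 17 17 17 27-10 7-14 21-36 16-25 18-16 6-22 2-2 1-1 24 2 19-2 12-7 14-1 10 269-1 0-221-17-2-6-16-15-21-13-10z"/><path d="M463 16l-281 1-1 12-12 21 44 7 22 20 23 10 4 8 4 21 15 14 3 7 5 20 8 18 3 14-25 6 1 26-2 24 2 22 23-4 26-13 9-6 42-45 21-8 16 2 8 6 16 19 10 22 17 1z"/>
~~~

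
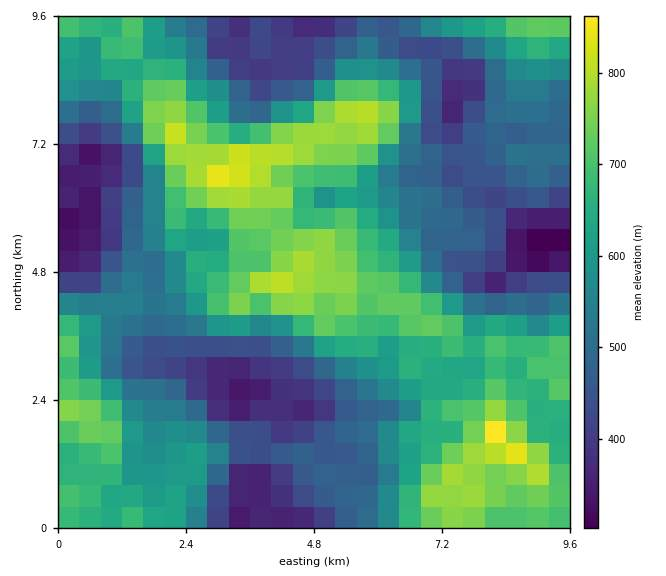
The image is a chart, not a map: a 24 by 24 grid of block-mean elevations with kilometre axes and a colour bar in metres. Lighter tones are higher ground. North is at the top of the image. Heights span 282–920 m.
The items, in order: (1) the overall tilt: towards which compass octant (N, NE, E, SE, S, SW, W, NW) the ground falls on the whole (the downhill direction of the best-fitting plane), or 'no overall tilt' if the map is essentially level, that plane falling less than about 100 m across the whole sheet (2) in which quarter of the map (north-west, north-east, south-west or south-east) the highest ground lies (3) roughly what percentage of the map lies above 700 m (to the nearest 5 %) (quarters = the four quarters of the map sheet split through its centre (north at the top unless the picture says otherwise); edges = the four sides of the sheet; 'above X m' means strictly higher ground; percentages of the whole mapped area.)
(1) No overall tilt - high and low ground are spread across the sheet.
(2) The highest ground is in the south-east quarter.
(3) Roughly 25 % of the ground is higher than 700 m.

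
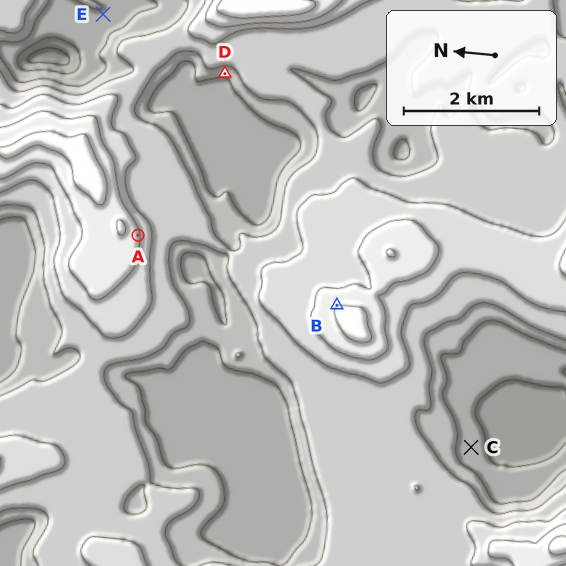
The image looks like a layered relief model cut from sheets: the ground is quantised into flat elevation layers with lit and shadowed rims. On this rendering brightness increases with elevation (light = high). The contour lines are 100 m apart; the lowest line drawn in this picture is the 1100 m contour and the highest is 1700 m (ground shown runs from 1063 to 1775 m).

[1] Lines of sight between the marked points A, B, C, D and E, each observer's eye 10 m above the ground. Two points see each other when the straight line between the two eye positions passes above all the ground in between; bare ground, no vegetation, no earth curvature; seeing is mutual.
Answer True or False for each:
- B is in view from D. True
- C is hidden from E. True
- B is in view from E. False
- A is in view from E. False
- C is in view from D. False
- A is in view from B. True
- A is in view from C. False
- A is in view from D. True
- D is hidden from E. True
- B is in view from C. False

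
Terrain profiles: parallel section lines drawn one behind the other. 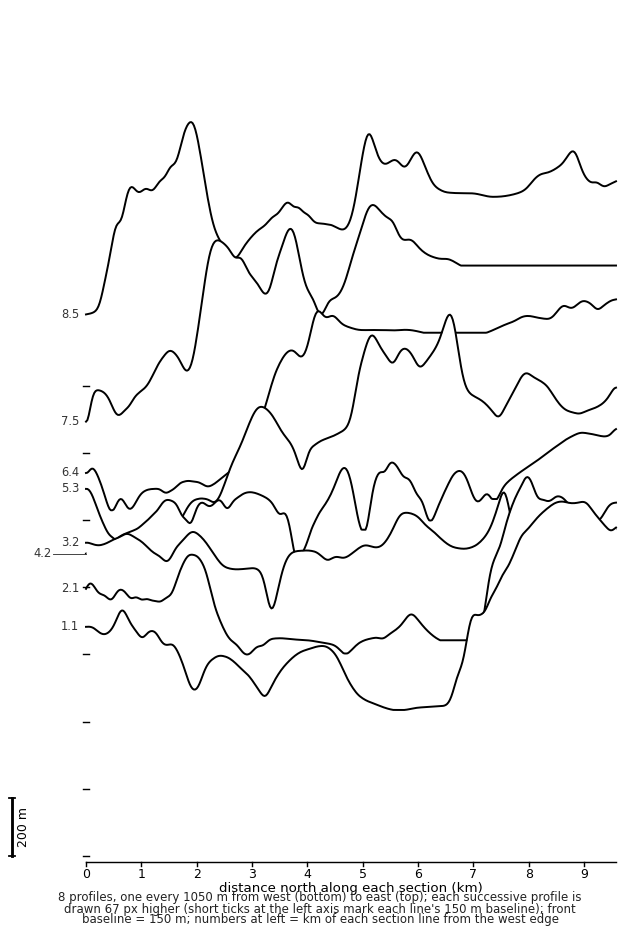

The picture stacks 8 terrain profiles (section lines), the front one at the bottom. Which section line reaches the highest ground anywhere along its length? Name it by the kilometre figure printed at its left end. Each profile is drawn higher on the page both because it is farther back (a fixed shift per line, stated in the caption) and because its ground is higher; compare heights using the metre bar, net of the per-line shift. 1.1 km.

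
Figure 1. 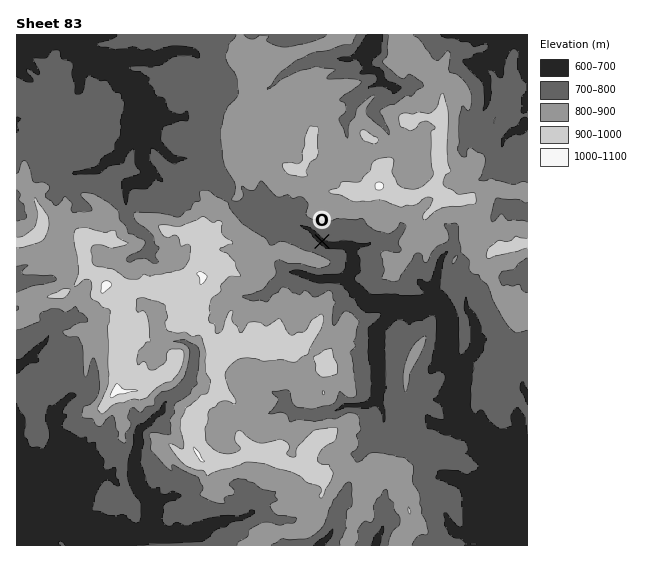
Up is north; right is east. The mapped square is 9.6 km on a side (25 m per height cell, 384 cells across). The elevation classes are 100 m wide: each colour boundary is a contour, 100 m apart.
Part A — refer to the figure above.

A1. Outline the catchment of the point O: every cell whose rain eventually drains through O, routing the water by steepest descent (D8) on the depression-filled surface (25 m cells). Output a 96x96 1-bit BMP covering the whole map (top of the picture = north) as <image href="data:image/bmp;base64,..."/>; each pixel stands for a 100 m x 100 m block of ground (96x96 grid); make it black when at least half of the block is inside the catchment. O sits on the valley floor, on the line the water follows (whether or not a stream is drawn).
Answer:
<image width="96" height="96" href="data:image/bmp;base64,Qk2+BAAAAAAAAD4AAAAoAAAAYAAAAGAAAAABAAEAAAAAAIAEAAATCwAAEwsAAAIAAAAAAAAA////AAAAAAAAAAAAAAAAAAAAAAAAAAAAAAAAAAAAAAAAAAAAAAAAAAAAAAAAAAAAAAAAAAAAAAAAAAAAAAAAAAAAAAAAAAAAAAAAAAAAAAAAAAAAAAAAAAAAAAAAAAAAAAAAAAAAAAAAAAAAAAAAAAAAAAAAAAAAAAAAAAAAAAAAAAAAAAAAAAAAAAAAAAAAAAAAAAAAAAAAAAAAAAAAAAAAAAAAAAAAAAAAAAAAAAAAAAAAAAAAAAAAAAAAAAAAAAAAAAAAAAAAAAAAAAAAAAAAAAAAAAAAAAAAAAAAAAAAAAAAAAAAAAAAAAAAAAAAAAAAAAAAAAAAAAAAAAAAAAAAAAAAAAAAAAAAAAAAAAAAAAAAAAAAAAAAAAAAAAAAAAAAAAAAAAAAAAAAAAAAAAAAAAAAAAAAAAAAAAAAAAAAAAAAAAAAAAAAAAAAAAAAAAAAAAAAAAAAAAAAAAAAAAAAAAAAAAAAAAAAAAAAAAAAAAAAAAAAAAAAAAAAAAAAAAAAAAAAAAAAAAAAAAAAAAAAAAAAAAAAAAAAAAAAAAAAAAAAAAAAAAAAAAAAAAAAAAAAAAAAAAAAAAAAAAAAAAAAAAAAAAAAAAAAAAAAAAAAAAAAAAAAAAAAAAAAAAAAAAAAAAAAAAAAAAAAAAAAAAAAAAAAAAAAAAAAAAAAAAAAAAAAAAAAAAAAAAAAAAAAAAAAAAAAAAAAAAAAAAAAAAAAAAAAAAAAAAAAAAAAAAAAAAAAAAAAAAAAAAAAAAAAAAAAAAAAAAAAAAAAAAAAAAAAAAAAAAAAAAAAAAAAAAAAAAAAADAAAAAAAAAAAAAAGHgAAAAAAAAAAAAAHfgAAAAAAAAAAAAAH/wAAAAAAAAAAAAAH///AAAAAAAAAAAAH///AAAAAAAAAAAAD///gAAAAAAAAAAAD///wAAAAAAAAAAAD///wAAAAAAAAAAAA///wAAAAAAAAAAAA///wAAAAAAAAAAAA///wAAAAAAAAAAAA///wAAAAAAAAAAAAf//wAAAAAAAAAAAAP//wAAAAAAAAAAAAH//4AAAAAAAAAAAAD//+AAAAAAAAAAAAD///AAAAAAAAAAAAH//+AAAAAAAAAAAAH/+4AAAAAAAAAAAAH/wAAAAAAAAAAAAAH/AAAAAAAAAAAAAAP/AAAAAAAAAAAAAAP/AAAAAAAAAAAAAAP+AAAAAAAAAAAAAAP8AAAAAAAAAAAAAAPwAAAAAAAAAAAAAAHAAAAAAAAAAAAAAAAAAAAAAAAAAAAAAAAAAAAAAAAAAAAAAAAAAAAAAAAAAAAAAAAAAAAAAAAAAAAAAAAAAAAAAAAAAAAAAAAAAAAAAAAAAAAAAAAAAAAAAAAAAAAAAAAAAAAAAAAAAAAAAAAAAAAAAAAAAAAAAAAAAAAAAAAAAAAAAAAAAAAAAAAAAAAAAAAAAAAAAAAAAAAAAAAAAAAAAAAAAAAAAAAAAAAAAAAAAAAAAAAAAAAAAAAAAAAAAAAAAAAAAAAAAAAAAAAAAAAAAAAAAAAAAAAAAAAAAAAA="/>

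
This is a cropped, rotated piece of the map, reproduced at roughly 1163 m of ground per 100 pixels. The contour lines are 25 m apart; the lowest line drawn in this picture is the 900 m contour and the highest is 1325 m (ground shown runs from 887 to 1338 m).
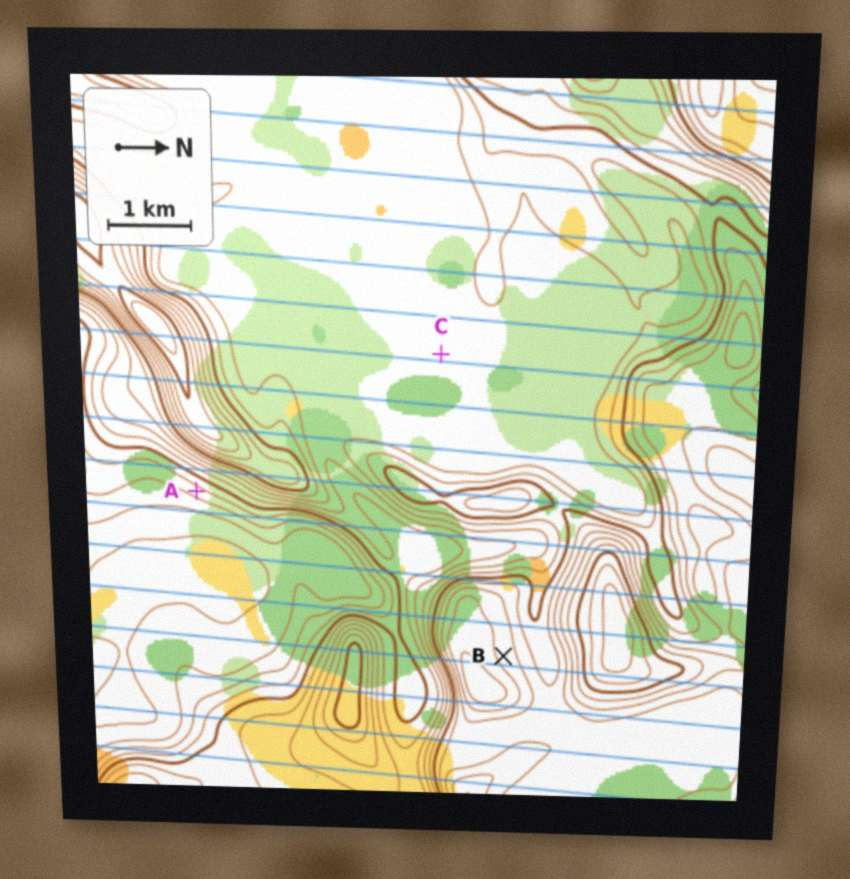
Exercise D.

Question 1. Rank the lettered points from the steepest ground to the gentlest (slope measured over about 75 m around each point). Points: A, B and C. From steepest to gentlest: A B C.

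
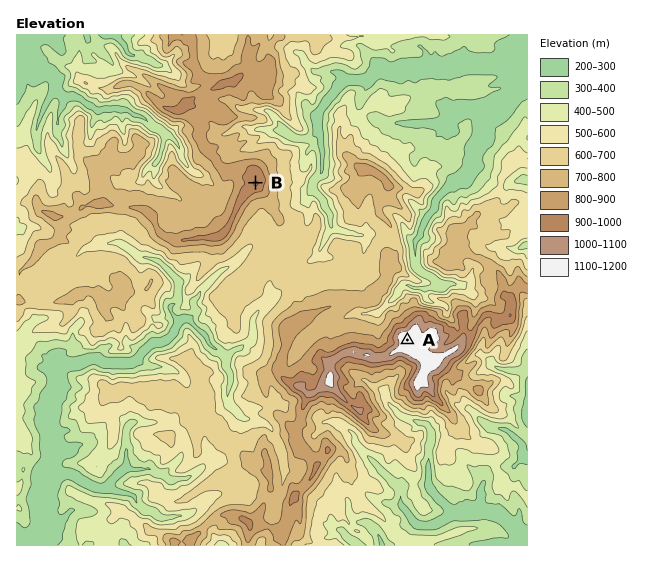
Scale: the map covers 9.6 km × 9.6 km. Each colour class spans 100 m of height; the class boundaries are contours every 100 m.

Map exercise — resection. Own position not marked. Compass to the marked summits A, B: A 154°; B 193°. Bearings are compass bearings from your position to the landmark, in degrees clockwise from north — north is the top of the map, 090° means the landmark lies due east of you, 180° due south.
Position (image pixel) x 280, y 78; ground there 750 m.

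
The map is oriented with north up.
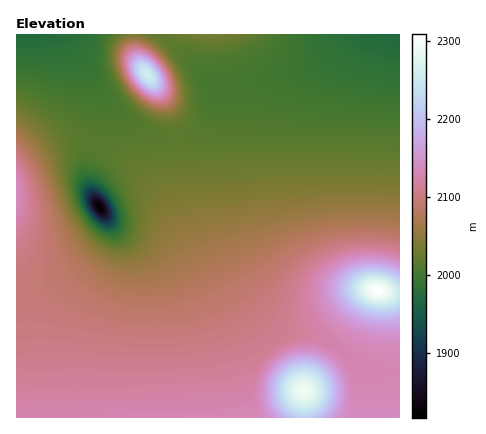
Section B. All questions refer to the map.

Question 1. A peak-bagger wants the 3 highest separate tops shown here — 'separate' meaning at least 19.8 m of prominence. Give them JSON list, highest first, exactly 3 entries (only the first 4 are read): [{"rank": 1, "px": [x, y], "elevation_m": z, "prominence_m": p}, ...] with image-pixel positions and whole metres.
[{"rank": 1, "px": [378, 290], "elevation_m": 2309, "prominence_m": 493}, {"rank": 2, "px": [304, 390], "elevation_m": 2293, "prominence_m": 161}, {"rank": 3, "px": [148, 74], "elevation_m": 2259, "prominence_m": 240}]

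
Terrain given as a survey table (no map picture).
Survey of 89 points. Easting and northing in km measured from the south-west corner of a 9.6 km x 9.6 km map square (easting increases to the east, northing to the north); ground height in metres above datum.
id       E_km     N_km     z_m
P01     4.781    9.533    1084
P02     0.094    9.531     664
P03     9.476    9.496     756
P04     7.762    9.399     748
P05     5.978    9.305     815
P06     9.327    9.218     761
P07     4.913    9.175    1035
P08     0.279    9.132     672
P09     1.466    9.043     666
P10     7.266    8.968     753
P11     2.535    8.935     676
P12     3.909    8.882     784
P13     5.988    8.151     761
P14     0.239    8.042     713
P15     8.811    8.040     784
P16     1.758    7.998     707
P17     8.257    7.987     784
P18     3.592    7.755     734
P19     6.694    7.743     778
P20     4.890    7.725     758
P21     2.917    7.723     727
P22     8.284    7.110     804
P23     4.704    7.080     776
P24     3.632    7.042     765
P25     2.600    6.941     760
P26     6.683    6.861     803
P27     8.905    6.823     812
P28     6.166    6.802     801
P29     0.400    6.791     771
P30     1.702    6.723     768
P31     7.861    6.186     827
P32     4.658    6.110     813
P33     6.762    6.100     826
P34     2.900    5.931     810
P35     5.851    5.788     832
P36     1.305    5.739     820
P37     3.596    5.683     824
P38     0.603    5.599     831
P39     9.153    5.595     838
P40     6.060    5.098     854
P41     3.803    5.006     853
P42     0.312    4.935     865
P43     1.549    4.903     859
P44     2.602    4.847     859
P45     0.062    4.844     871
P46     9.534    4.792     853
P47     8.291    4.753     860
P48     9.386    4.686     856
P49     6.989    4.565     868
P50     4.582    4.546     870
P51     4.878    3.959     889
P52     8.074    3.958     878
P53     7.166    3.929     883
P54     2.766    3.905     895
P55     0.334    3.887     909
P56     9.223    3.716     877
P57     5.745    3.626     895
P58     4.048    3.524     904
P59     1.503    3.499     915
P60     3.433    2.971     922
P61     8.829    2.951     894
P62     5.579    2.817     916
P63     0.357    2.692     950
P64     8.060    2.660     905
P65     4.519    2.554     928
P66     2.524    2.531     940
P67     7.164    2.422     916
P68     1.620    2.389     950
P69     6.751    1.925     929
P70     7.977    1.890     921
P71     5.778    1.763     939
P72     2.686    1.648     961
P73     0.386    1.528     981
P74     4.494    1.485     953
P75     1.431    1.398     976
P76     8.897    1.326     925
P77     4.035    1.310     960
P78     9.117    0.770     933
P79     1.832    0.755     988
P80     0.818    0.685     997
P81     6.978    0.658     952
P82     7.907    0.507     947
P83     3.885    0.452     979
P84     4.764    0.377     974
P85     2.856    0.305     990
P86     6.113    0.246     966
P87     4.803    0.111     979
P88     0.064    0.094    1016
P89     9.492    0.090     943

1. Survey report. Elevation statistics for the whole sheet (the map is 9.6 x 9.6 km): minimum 650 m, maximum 1090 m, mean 855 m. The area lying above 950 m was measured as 14.3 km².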